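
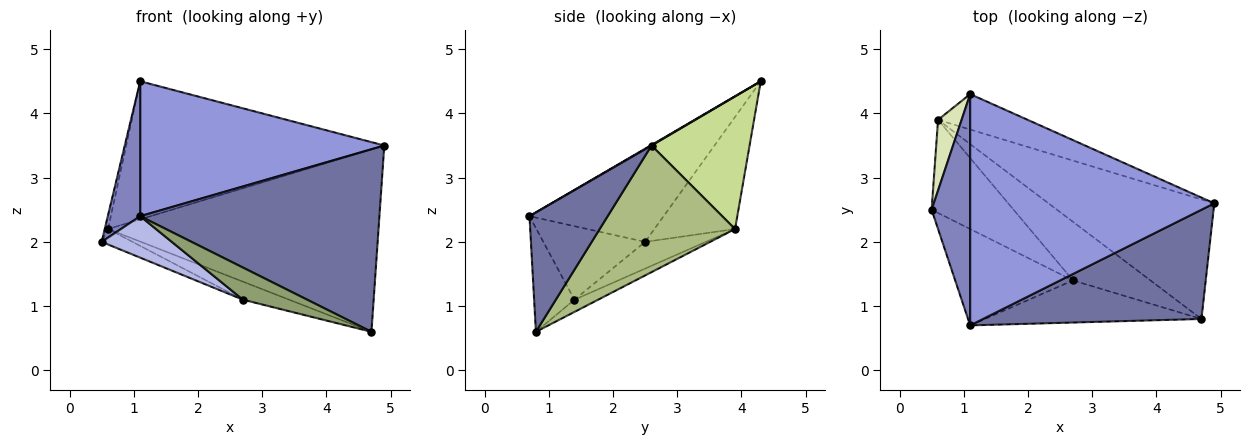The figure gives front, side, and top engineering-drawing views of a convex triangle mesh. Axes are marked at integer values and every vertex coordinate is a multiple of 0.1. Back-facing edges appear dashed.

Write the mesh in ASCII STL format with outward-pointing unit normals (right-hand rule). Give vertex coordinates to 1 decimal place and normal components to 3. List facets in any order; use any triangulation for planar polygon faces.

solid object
 facet normal 0.270 -0.826 0.494
  outer loop
   vertex 4.7 0.8 0.6
   vertex 4.9 2.6 3.5
   vertex 1.1 0.7 2.4
  endloop
 endfacet
 facet normal -0.902 -0.218 0.373
  outer loop
   vertex 1.1 4.3 4.5
   vertex 0.5 2.5 2.0
   vertex 1.1 0.7 2.4
  endloop
 endfacet
 facet normal 0.002 -0.504 0.864
  outer loop
   vertex 1.1 4.3 4.5
   vertex 1.1 0.7 2.4
   vertex 4.9 2.6 3.5
  endloop
 endfacet
 facet normal -0.497 -0.343 -0.797
  outer loop
   vertex 2.7 1.4 1.1
   vertex 1.1 0.7 2.4
   vertex 0.5 2.5 2.0
  endloop
 endfacet
 facet normal -0.356 -0.567 -0.743
  outer loop
   vertex 2.7 1.4 1.1
   vertex 4.7 0.8 0.6
   vertex 1.1 0.7 2.4
  endloop
 endfacet
 facet normal 0.386 0.772 -0.506
  outer loop
   vertex 0.6 3.9 2.2
   vertex 4.9 2.6 3.5
   vertex 4.7 0.8 0.6
  endloop
 endfacet
 facet normal 0.345 0.909 -0.233
  outer loop
   vertex 0.6 3.9 2.2
   vertex 1.1 4.3 4.5
   vertex 4.9 2.6 3.5
  endloop
 endfacet
 facet normal -0.978 0.040 0.206
  outer loop
   vertex 0.6 3.9 2.2
   vertex 0.5 2.5 2.0
   vertex 1.1 4.3 4.5
  endloop
 endfacet
 facet normal -0.306 0.156 -0.939
  outer loop
   vertex 0.6 3.9 2.2
   vertex 2.7 1.4 1.1
   vertex 0.5 2.5 2.0
  endloop
 endfacet
 facet normal -0.149 0.291 -0.945
  outer loop
   vertex 0.6 3.9 2.2
   vertex 4.7 0.8 0.6
   vertex 2.7 1.4 1.1
  endloop
 endfacet
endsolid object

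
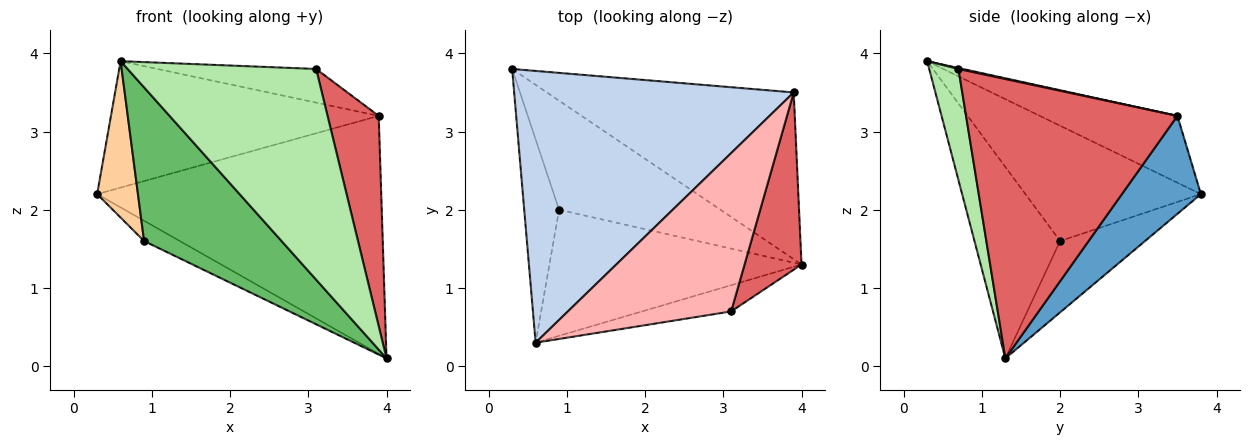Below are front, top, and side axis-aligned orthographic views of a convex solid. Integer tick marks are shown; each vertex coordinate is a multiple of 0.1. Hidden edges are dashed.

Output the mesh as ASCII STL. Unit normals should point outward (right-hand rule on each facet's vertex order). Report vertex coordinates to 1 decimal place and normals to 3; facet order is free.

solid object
 facet normal 0.222 0.799 -0.560
  outer loop
   vertex 3.9 3.5 3.2
   vertex 4.0 1.3 0.1
   vertex 0.3 3.8 2.2
  endloop
 endfacet
 facet normal -0.212 0.412 0.886
  outer loop
   vertex 3.9 3.5 3.2
   vertex 0.3 3.8 2.2
   vertex 0.6 0.3 3.9
  endloop
 endfacet
 facet normal -0.398 0.168 -0.902
  outer loop
   vertex 0.9 2.0 1.6
   vertex 0.3 3.8 2.2
   vertex 4.0 1.3 0.1
  endloop
 endfacet
 facet normal -0.934 -0.217 -0.282
  outer loop
   vertex 0.9 2.0 1.6
   vertex 0.6 0.3 3.9
   vertex 0.3 3.8 2.2
  endloop
 endfacet
 facet normal -0.434 -0.697 -0.571
  outer loop
   vertex 0.9 2.0 1.6
   vertex 4.0 1.3 0.1
   vertex 0.6 0.3 3.9
  endloop
 endfacet
 facet normal 0.152 -0.981 -0.122
  outer loop
   vertex 3.1 0.7 3.8
   vertex 0.6 0.3 3.9
   vertex 4.0 1.3 0.1
  endloop
 endfacet
 facet normal 0.953 -0.231 0.194
  outer loop
   vertex 3.1 0.7 3.8
   vertex 4.0 1.3 0.1
   vertex 3.9 3.5 3.2
  endloop
 endfacet
 facet normal 0.006 0.208 0.978
  outer loop
   vertex 3.1 0.7 3.8
   vertex 3.9 3.5 3.2
   vertex 0.6 0.3 3.9
  endloop
 endfacet
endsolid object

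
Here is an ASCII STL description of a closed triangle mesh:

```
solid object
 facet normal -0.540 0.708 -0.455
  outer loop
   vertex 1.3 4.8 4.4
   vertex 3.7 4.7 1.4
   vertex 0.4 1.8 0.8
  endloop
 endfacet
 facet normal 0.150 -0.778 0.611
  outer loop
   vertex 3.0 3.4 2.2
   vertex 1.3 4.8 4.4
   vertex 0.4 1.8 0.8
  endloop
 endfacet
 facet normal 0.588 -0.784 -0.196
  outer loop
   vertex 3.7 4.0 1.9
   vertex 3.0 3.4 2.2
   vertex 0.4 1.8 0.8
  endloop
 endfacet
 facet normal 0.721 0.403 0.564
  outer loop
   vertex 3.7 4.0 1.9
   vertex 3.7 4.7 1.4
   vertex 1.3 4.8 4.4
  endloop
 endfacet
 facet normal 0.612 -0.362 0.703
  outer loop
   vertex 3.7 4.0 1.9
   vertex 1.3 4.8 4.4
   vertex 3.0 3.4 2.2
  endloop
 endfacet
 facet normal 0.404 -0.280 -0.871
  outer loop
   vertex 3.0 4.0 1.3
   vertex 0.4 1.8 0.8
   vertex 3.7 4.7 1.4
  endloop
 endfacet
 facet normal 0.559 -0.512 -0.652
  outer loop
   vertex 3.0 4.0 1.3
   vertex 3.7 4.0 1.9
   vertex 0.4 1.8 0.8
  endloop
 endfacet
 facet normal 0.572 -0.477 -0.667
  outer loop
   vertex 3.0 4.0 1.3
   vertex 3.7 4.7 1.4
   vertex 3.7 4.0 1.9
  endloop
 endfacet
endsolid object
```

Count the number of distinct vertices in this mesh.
6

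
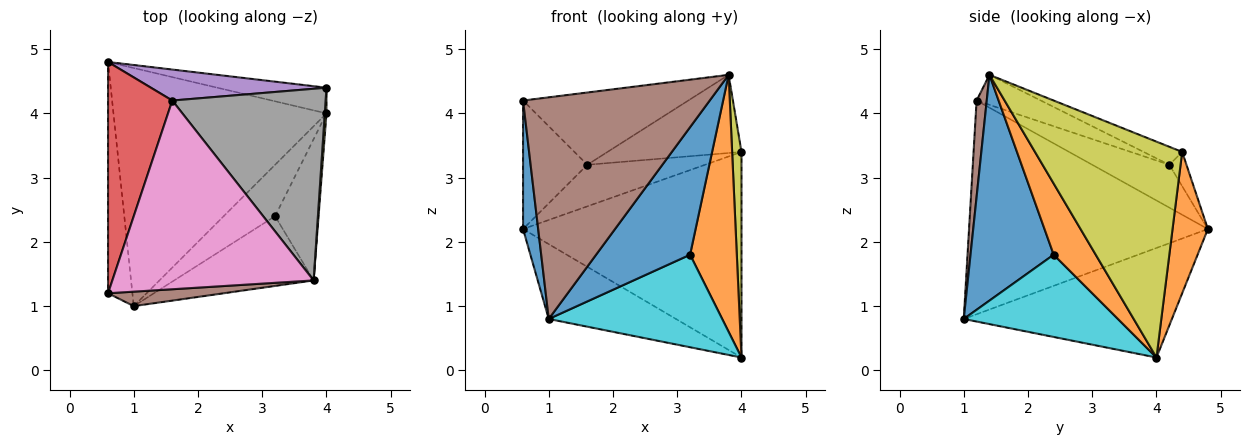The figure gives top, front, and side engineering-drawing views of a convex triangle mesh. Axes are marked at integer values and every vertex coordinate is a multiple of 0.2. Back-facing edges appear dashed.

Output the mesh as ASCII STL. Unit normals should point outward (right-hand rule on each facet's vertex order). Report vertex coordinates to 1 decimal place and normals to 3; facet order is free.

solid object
 facet normal -0.992 -0.063 -0.113
  outer loop
   vertex 1.0 1.0 0.8
   vertex 0.6 1.2 4.2
   vertex 0.6 4.8 2.2
  endloop
 endfacet
 facet normal 0.158 0.980 -0.122
  outer loop
   vertex 4.0 4.0 0.2
   vertex 0.6 4.8 2.2
   vertex 4.0 4.4 3.4
  endloop
 endfacet
 facet normal -0.440 0.269 -0.856
  outer loop
   vertex 4.0 4.0 0.2
   vertex 1.0 1.0 0.8
   vertex 0.6 4.8 2.2
  endloop
 endfacet
 facet normal -0.504 0.420 0.755
  outer loop
   vertex 1.6 4.2 3.2
   vertex 0.6 4.8 2.2
   vertex 0.6 1.2 4.2
  endloop
 endfacet
 facet normal -0.116 0.796 0.594
  outer loop
   vertex 1.6 4.2 3.2
   vertex 4.0 4.4 3.4
   vertex 0.6 4.8 2.2
  endloop
 endfacet
 facet normal 0.054 -0.996 0.065
  outer loop
   vertex 3.8 1.4 4.6
   vertex 0.6 1.2 4.2
   vertex 1.0 1.0 0.8
  endloop
 endfacet
 facet normal -0.138 0.354 0.925
  outer loop
   vertex 3.8 1.4 4.6
   vertex 1.6 4.2 3.2
   vertex 0.6 1.2 4.2
  endloop
 endfacet
 facet normal -0.108 0.375 0.921
  outer loop
   vertex 3.8 1.4 4.6
   vertex 4.0 4.4 3.4
   vertex 1.6 4.2 3.2
  endloop
 endfacet
 facet normal 0.998 -0.063 0.008
  outer loop
   vertex 3.8 1.4 4.6
   vertex 4.0 4.0 0.2
   vertex 4.0 4.4 3.4
  endloop
 endfacet
 facet normal 0.614 -0.690 -0.383
  outer loop
   vertex 3.2 2.4 1.8
   vertex 1.0 1.0 0.8
   vertex 4.0 4.0 0.2
  endloop
 endfacet
 facet normal 0.613 -0.693 -0.379
  outer loop
   vertex 3.2 2.4 1.8
   vertex 3.8 1.4 4.6
   vertex 1.0 1.0 0.8
  endloop
 endfacet
 facet normal 0.619 -0.688 -0.378
  outer loop
   vertex 3.2 2.4 1.8
   vertex 4.0 4.0 0.2
   vertex 3.8 1.4 4.6
  endloop
 endfacet
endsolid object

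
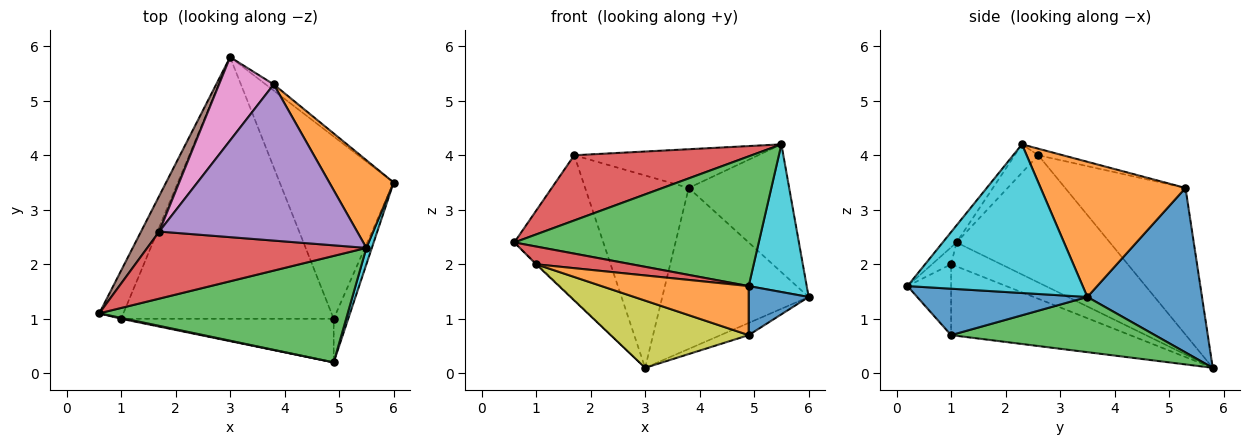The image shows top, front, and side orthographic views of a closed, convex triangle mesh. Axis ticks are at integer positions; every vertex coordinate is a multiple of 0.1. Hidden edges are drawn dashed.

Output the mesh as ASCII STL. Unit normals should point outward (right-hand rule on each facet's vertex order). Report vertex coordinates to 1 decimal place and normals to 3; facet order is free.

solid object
 facet normal 0.616 0.787 -0.030
  outer loop
   vertex 3.8 5.3 3.4
   vertex 6.0 3.5 1.4
   vertex 3.0 5.8 0.1
  endloop
 endfacet
 facet normal 0.765 0.531 0.364
  outer loop
   vertex 3.8 5.3 3.4
   vertex 5.5 2.3 4.2
   vertex 6.0 3.5 1.4
  endloop
 endfacet
 facet normal 0.435 0.060 -0.898
  outer loop
   vertex 4.9 1.0 0.7
   vertex 3.0 5.8 0.1
   vertex 6.0 3.5 1.4
  endloop
 endfacet
 facet normal -0.092 -0.694 0.714
  outer loop
   vertex 1.7 2.6 4.0
   vertex 0.6 1.1 2.4
   vertex 5.5 2.3 4.2
  endloop
 endfacet
 facet normal -0.032 0.241 0.970
  outer loop
   vertex 1.7 2.6 4.0
   vertex 5.5 2.3 4.2
   vertex 3.8 5.3 3.4
  endloop
 endfacet
 facet normal -0.858 0.498 0.123
  outer loop
   vertex 1.7 2.6 4.0
   vertex 3.0 5.8 0.1
   vertex 0.6 1.1 2.4
  endloop
 endfacet
 facet normal -0.729 0.628 0.272
  outer loop
   vertex 1.7 2.6 4.0
   vertex 3.8 5.3 3.4
   vertex 3.0 5.8 0.1
  endloop
 endfacet
 facet normal -0.705 0.013 -0.709
  outer loop
   vertex 1.0 1.0 2.0
   vertex 0.6 1.1 2.4
   vertex 3.0 5.8 0.1
  endloop
 endfacet
 facet normal -0.307 -0.237 -0.922
  outer loop
   vertex 1.0 1.0 2.0
   vertex 3.0 5.8 0.1
   vertex 4.9 1.0 0.7
  endloop
 endfacet
 facet normal 0.949 -0.314 0.035
  outer loop
   vertex 4.9 0.2 1.6
   vertex 6.0 3.5 1.4
   vertex 5.5 2.3 4.2
  endloop
 endfacet
 facet normal 0.905 -0.319 -0.283
  outer loop
   vertex 4.9 0.2 1.6
   vertex 4.9 1.0 0.7
   vertex 6.0 3.5 1.4
  endloop
 endfacet
 facet normal -0.216 -0.730 -0.649
  outer loop
   vertex 4.9 0.2 1.6
   vertex 1.0 1.0 2.0
   vertex 4.9 1.0 0.7
  endloop
 endfacet
 facet normal -0.044 -0.772 0.634
  outer loop
   vertex 4.9 0.2 1.6
   vertex 5.5 2.3 4.2
   vertex 0.6 1.1 2.4
  endloop
 endfacet
 facet normal -0.196 -0.979 0.049
  outer loop
   vertex 4.9 0.2 1.6
   vertex 0.6 1.1 2.4
   vertex 1.0 1.0 2.0
  endloop
 endfacet
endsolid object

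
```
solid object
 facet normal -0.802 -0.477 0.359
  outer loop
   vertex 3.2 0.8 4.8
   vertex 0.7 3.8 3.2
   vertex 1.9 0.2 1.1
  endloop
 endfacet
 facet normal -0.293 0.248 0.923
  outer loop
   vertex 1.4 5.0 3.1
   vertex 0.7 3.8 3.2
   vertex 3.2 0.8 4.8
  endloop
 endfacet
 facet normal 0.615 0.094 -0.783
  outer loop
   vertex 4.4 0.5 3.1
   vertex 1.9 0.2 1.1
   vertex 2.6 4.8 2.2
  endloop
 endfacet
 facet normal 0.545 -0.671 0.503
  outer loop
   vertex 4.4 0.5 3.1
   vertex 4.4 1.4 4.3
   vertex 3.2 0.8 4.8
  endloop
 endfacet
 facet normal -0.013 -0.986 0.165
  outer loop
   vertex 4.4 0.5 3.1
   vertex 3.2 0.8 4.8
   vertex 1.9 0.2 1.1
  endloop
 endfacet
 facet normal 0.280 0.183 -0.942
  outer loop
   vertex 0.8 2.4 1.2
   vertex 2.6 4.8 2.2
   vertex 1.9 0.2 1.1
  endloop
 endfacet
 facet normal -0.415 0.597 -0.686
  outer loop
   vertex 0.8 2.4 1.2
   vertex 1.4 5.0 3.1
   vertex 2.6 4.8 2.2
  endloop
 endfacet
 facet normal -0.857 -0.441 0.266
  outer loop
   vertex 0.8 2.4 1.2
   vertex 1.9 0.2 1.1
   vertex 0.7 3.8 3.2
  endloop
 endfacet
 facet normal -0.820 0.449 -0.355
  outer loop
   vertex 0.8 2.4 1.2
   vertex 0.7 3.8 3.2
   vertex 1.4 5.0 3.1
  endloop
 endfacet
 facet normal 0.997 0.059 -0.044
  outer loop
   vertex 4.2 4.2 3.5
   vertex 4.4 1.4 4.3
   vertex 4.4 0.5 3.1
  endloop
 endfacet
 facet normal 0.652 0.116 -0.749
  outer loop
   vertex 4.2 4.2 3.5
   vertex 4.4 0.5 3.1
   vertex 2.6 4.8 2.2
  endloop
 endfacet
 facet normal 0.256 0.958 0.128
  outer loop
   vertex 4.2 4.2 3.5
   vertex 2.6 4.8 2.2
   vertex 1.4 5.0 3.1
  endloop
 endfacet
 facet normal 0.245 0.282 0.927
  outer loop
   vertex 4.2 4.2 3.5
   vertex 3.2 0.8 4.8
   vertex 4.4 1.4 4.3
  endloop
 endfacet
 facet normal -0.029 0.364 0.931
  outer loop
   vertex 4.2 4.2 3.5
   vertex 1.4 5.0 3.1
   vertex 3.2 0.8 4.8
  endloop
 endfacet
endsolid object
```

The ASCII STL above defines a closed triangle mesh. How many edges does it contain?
21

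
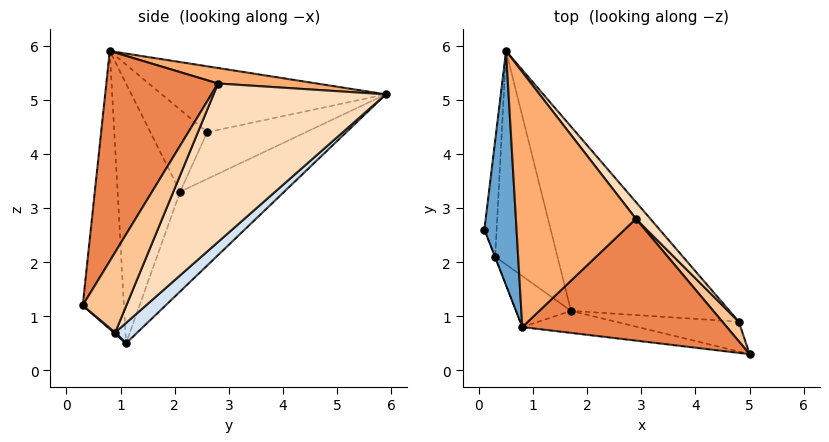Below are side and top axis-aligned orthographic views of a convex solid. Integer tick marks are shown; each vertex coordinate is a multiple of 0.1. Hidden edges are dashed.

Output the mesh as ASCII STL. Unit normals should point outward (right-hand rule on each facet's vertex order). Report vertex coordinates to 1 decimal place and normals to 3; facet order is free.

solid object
 facet normal -0.899 0.016 0.438
  outer loop
   vertex 0.8 0.8 5.9
   vertex 0.5 5.9 5.1
   vertex 0.1 2.6 4.4
  endloop
 endfacet
 facet normal -0.217 -0.972 -0.090
  outer loop
   vertex 0.8 0.8 5.9
   vertex 1.7 1.1 0.5
   vertex 5.0 0.3 1.2
  endloop
 endfacet
 facet normal 0.008 -0.638 -0.770
  outer loop
   vertex 4.8 0.9 0.7
   vertex 5.0 0.3 1.2
   vertex 1.7 1.1 0.5
  endloop
 endfacet
 facet normal 0.091 0.701 -0.708
  outer loop
   vertex 4.8 0.9 0.7
   vertex 1.7 1.1 0.5
   vertex 0.5 5.9 5.1
  endloop
 endfacet
 facet normal 0.630 -0.477 0.613
  outer loop
   vertex 2.9 2.8 5.3
   vertex 0.8 0.8 5.9
   vertex 5.0 0.3 1.2
  endloop
 endfacet
 facet normal 0.126 0.161 0.979
  outer loop
   vertex 2.9 2.8 5.3
   vertex 0.5 5.9 5.1
   vertex 0.8 0.8 5.9
  endloop
 endfacet
 facet normal 0.878 0.443 0.180
  outer loop
   vertex 2.9 2.8 5.3
   vertex 5.0 0.3 1.2
   vertex 4.8 0.9 0.7
  endloop
 endfacet
 facet normal 0.786 0.613 0.071
  outer loop
   vertex 2.9 2.8 5.3
   vertex 4.8 0.9 0.7
   vertex 0.5 5.9 5.1
  endloop
 endfacet
 facet normal -0.931 -0.365 -0.003
  outer loop
   vertex 0.3 2.1 3.3
   vertex 0.8 0.8 5.9
   vertex 0.1 2.6 4.4
  endloop
 endfacet
 facet normal -0.768 -0.620 -0.162
  outer loop
   vertex 0.3 2.1 3.3
   vertex 1.7 1.1 0.5
   vertex 0.8 0.8 5.9
  endloop
 endfacet
 facet normal -0.953 0.169 -0.250
  outer loop
   vertex 0.3 2.1 3.3
   vertex 0.1 2.6 4.4
   vertex 0.5 5.9 5.1
  endloop
 endfacet
 facet normal -0.813 0.283 -0.508
  outer loop
   vertex 0.3 2.1 3.3
   vertex 0.5 5.9 5.1
   vertex 1.7 1.1 0.5
  endloop
 endfacet
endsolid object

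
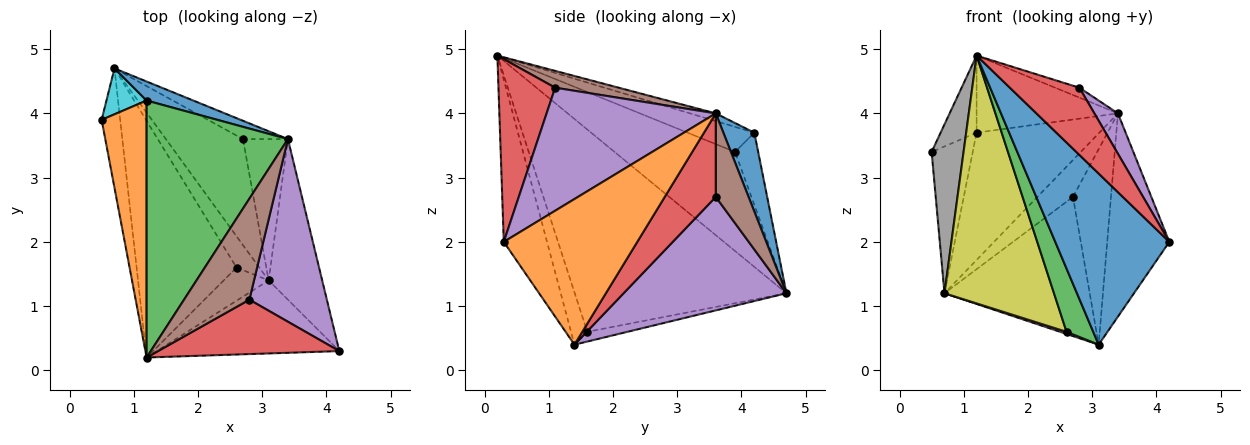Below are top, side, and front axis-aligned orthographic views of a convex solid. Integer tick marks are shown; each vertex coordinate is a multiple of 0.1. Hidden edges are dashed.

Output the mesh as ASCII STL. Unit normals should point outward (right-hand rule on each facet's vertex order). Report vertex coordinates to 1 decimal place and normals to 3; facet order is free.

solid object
 facet normal -0.329 -0.868 -0.371
  outer loop
   vertex 3.1 1.4 0.4
   vertex 4.2 0.3 2.0
   vertex 1.2 0.2 4.9
  endloop
 endfacet
 facet normal 0.860 0.400 -0.316
  outer loop
   vertex 3.4 3.6 4.0
   vertex 4.2 0.3 2.0
   vertex 3.1 1.4 0.4
  endloop
 endfacet
 facet normal -0.475 -0.779 -0.408
  outer loop
   vertex 2.6 1.6 0.6
   vertex 3.1 1.4 0.4
   vertex 1.2 0.2 4.9
  endloop
 endfacet
 facet normal 0.535 -0.657 0.531
  outer loop
   vertex 2.8 1.1 4.4
   vertex 1.2 0.2 4.9
   vertex 4.2 0.3 2.0
  endloop
 endfacet
 facet normal 0.840 -0.117 0.529
  outer loop
   vertex 2.8 1.1 4.4
   vertex 4.2 0.3 2.0
   vertex 3.4 3.6 4.0
  endloop
 endfacet
 facet normal 0.248 0.095 0.964
  outer loop
   vertex 2.8 1.1 4.4
   vertex 3.4 3.6 4.0
   vertex 1.2 0.2 4.9
  endloop
 endfacet
 facet normal -0.392 -0.063 -0.918
  outer loop
   vertex 0.7 4.7 1.2
   vertex 3.1 1.4 0.4
   vertex 2.6 1.6 0.6
  endloop
 endfacet
 facet normal -0.951 -0.252 -0.178
  outer loop
   vertex 0.7 4.7 1.2
   vertex 1.2 0.2 4.9
   vertex 0.5 3.9 3.4
  endloop
 endfacet
 facet normal -0.813 -0.421 -0.402
  outer loop
   vertex 0.7 4.7 1.2
   vertex 2.6 1.6 0.6
   vertex 1.2 0.2 4.9
  endloop
 endfacet
 facet normal -0.473 0.841 0.263
  outer loop
   vertex 1.2 4.2 3.7
   vertex 0.7 4.7 1.2
   vertex 0.5 3.9 3.4
  endloop
 endfacet
 facet normal 0.242 0.960 0.143
  outer loop
   vertex 1.2 4.2 3.7
   vertex 3.4 3.6 4.0
   vertex 0.7 4.7 1.2
  endloop
 endfacet
 facet normal -0.471 0.254 0.845
  outer loop
   vertex 1.2 4.2 3.7
   vertex 0.5 3.9 3.4
   vertex 1.2 0.2 4.9
  endloop
 endfacet
 facet normal -0.052 0.287 0.957
  outer loop
   vertex 1.2 4.2 3.7
   vertex 1.2 0.2 4.9
   vertex 3.4 3.6 4.0
  endloop
 endfacet
 facet normal 0.736 0.548 -0.396
  outer loop
   vertex 2.7 3.6 2.7
   vertex 3.4 3.6 4.0
   vertex 3.1 1.4 0.4
  endloop
 endfacet
 facet normal 0.666 0.594 -0.452
  outer loop
   vertex 2.7 3.6 2.7
   vertex 3.1 1.4 0.4
   vertex 0.7 4.7 1.2
  endloop
 endfacet
 facet normal 0.637 0.690 -0.343
  outer loop
   vertex 2.7 3.6 2.7
   vertex 0.7 4.7 1.2
   vertex 3.4 3.6 4.0
  endloop
 endfacet
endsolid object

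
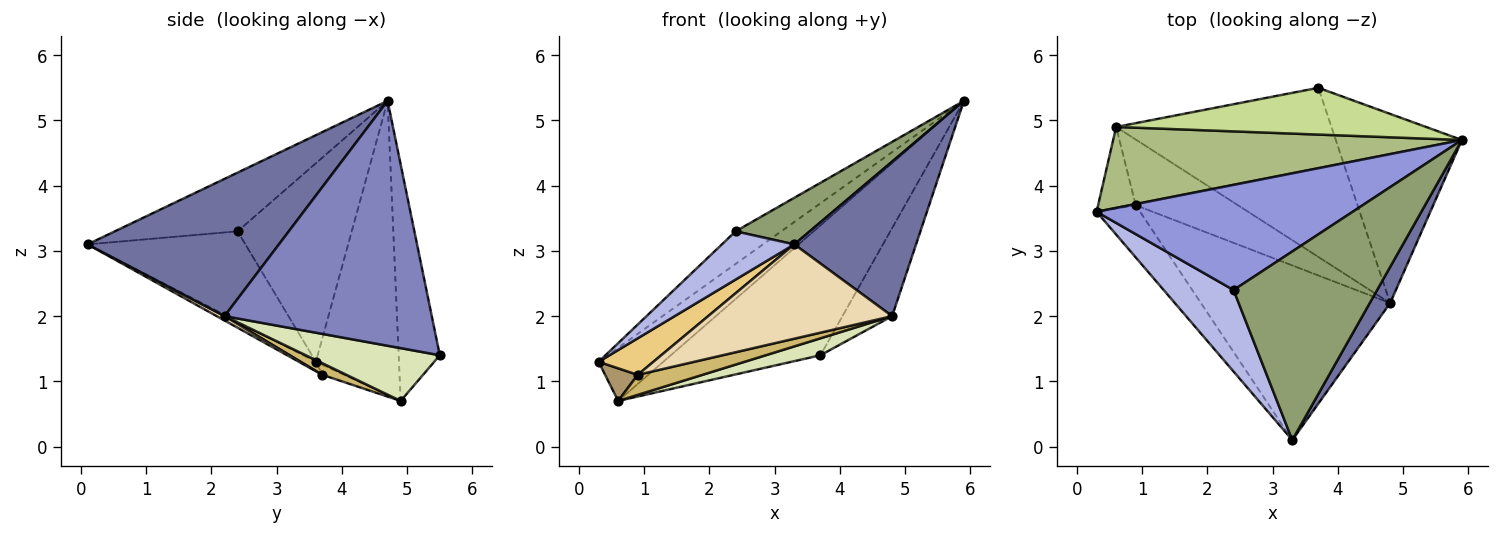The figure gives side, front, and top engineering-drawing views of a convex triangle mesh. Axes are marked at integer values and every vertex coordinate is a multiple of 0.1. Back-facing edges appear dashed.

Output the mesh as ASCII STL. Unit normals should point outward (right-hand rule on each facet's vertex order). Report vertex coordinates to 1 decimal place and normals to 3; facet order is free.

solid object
 facet normal 0.837 -0.533 0.125
  outer loop
   vertex 4.8 2.2 2.0
   vertex 5.9 4.7 5.3
   vertex 3.3 0.1 3.1
  endloop
 endfacet
 facet normal 0.870 0.208 -0.448
  outer loop
   vertex 4.8 2.2 2.0
   vertex 3.7 5.5 1.4
   vertex 5.9 4.7 5.3
  endloop
 endfacet
 facet normal -0.595 0.238 0.768
  outer loop
   vertex 2.4 2.4 3.3
   vertex 5.9 4.7 5.3
   vertex 0.3 3.6 1.3
  endloop
 endfacet
 facet normal -0.743 -0.341 0.576
  outer loop
   vertex 2.4 2.4 3.3
   vertex 0.3 3.6 1.3
   vertex 3.3 0.1 3.1
  endloop
 endfacet
 facet normal -0.369 -0.223 0.902
  outer loop
   vertex 2.4 2.4 3.3
   vertex 3.3 0.1 3.1
   vertex 5.9 4.7 5.3
  endloop
 endfacet
 facet normal -0.576 0.448 0.683
  outer loop
   vertex 0.6 4.9 0.7
   vertex 0.3 3.6 1.3
   vertex 5.9 4.7 5.3
  endloop
 endfacet
 facet normal -0.250 0.911 0.328
  outer loop
   vertex 0.6 4.9 0.7
   vertex 5.9 4.7 5.3
   vertex 3.7 5.5 1.4
  endloop
 endfacet
 facet normal 0.237 -0.097 -0.967
  outer loop
   vertex 0.6 4.9 0.7
   vertex 3.7 5.5 1.4
   vertex 4.8 2.2 2.0
  endloop
 endfacet
 facet normal -0.240 -0.361 -0.901
  outer loop
   vertex 0.9 3.7 1.1
   vertex 0.3 3.6 1.3
   vertex 0.6 4.9 0.7
  endloop
 endfacet
 facet normal 0.108 -0.290 -0.951
  outer loop
   vertex 0.9 3.7 1.1
   vertex 0.6 4.9 0.7
   vertex 4.8 2.2 2.0
  endloop
 endfacet
 facet normal -0.175 -0.565 -0.807
  outer loop
   vertex 0.9 3.7 1.1
   vertex 3.3 0.1 3.1
   vertex 0.3 3.6 1.3
  endloop
 endfacet
 facet normal 0.020 -0.475 -0.880
  outer loop
   vertex 0.9 3.7 1.1
   vertex 4.8 2.2 2.0
   vertex 3.3 0.1 3.1
  endloop
 endfacet
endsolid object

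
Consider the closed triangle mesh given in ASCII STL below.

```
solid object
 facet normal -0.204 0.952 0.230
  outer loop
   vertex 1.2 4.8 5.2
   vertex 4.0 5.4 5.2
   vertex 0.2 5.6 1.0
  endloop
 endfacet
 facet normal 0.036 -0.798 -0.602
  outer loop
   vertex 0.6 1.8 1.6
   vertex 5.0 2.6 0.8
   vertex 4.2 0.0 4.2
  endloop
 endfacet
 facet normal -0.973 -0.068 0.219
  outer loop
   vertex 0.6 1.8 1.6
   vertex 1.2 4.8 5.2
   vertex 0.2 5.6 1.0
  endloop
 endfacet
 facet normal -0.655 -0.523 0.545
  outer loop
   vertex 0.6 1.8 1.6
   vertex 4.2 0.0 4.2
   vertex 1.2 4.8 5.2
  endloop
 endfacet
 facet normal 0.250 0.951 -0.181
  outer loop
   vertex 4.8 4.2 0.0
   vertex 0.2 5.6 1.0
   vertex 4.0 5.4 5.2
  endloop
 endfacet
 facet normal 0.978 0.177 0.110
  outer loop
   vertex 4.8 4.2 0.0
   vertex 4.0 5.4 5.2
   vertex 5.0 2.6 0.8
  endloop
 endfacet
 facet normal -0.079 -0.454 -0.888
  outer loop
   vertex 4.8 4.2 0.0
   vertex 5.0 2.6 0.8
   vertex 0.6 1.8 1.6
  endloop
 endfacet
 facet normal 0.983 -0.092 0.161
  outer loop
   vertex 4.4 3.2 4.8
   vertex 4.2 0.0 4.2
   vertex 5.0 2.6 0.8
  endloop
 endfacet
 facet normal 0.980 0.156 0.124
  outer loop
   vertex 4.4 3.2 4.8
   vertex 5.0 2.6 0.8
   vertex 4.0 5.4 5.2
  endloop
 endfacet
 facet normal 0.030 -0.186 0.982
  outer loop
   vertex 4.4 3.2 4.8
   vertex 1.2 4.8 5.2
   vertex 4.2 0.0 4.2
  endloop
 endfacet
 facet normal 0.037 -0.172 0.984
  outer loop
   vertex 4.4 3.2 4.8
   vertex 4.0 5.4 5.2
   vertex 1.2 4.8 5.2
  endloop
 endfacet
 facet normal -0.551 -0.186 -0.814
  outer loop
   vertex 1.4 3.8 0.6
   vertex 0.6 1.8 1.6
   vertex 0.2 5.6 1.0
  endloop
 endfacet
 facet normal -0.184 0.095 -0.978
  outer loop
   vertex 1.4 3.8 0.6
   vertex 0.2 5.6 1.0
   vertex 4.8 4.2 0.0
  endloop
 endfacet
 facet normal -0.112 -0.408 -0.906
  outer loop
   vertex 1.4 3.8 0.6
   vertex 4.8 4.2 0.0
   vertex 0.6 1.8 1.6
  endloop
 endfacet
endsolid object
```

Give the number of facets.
14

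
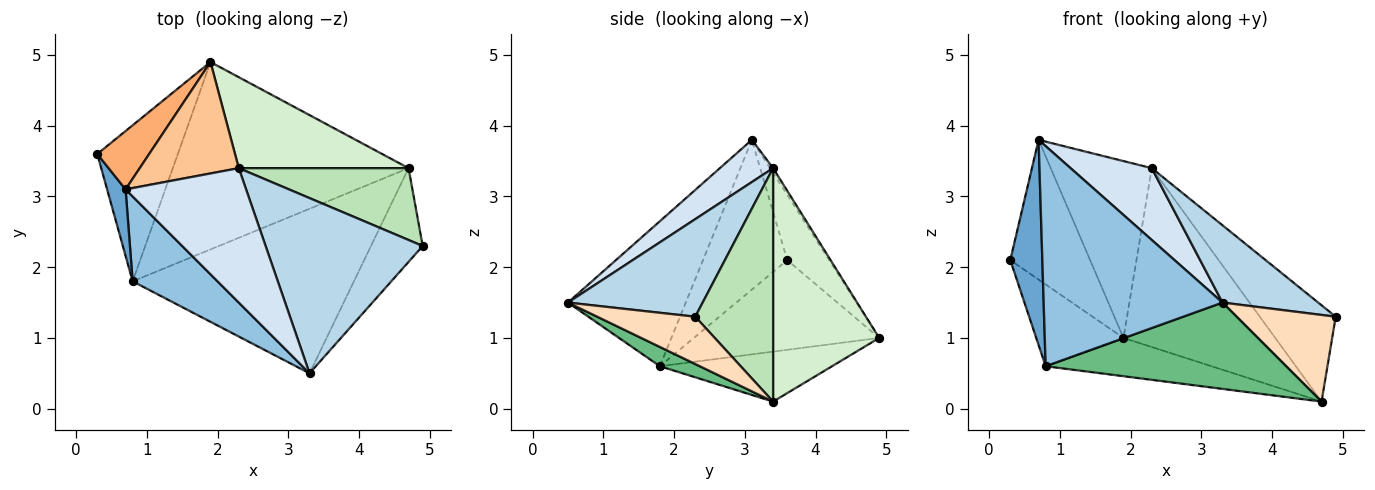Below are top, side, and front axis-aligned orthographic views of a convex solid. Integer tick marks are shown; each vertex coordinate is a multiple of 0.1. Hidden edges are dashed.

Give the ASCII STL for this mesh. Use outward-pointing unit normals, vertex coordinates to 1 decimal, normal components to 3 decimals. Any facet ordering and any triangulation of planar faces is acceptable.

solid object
 facet normal -0.928 -0.353 0.115
  outer loop
   vertex 0.8 1.8 0.6
   vertex 0.7 3.1 3.8
   vertex 0.3 3.6 2.1
  endloop
 endfacet
 facet normal -0.524 -0.795 0.307
  outer loop
   vertex 0.8 1.8 0.6
   vertex 3.3 0.5 1.5
   vertex 0.7 3.1 3.8
  endloop
 endfacet
 facet normal 0.494 -0.351 0.795
  outer loop
   vertex 2.3 3.4 3.4
   vertex 3.3 0.5 1.5
   vertex 4.9 2.3 1.3
  endloop
 endfacet
 facet normal 0.295 -0.450 0.843
  outer loop
   vertex 2.3 3.4 3.4
   vertex 0.7 3.1 3.8
   vertex 3.3 0.5 1.5
  endloop
 endfacet
 facet normal -0.702 0.331 -0.631
  outer loop
   vertex 1.9 4.9 1.0
   vertex 0.8 1.8 0.6
   vertex 0.3 3.6 2.1
  endloop
 endfacet
 facet normal -0.436 0.830 0.347
  outer loop
   vertex 1.9 4.9 1.0
   vertex 0.3 3.6 2.1
   vertex 0.7 3.1 3.8
  endloop
 endfacet
 facet normal -0.025 0.846 0.533
  outer loop
   vertex 1.9 4.9 1.0
   vertex 0.7 3.1 3.8
   vertex 2.3 3.4 3.4
  endloop
 endfacet
 facet normal 0.558 -0.563 -0.609
  outer loop
   vertex 4.7 3.4 0.1
   vertex 4.9 2.3 1.3
   vertex 3.3 0.5 1.5
  endloop
 endfacet
 facet normal 0.077 -0.463 -0.883
  outer loop
   vertex 4.7 3.4 0.1
   vertex 3.3 0.5 1.5
   vertex 0.8 1.8 0.6
  endloop
 endfacet
 facet normal -0.203 0.196 -0.959
  outer loop
   vertex 4.7 3.4 0.1
   vertex 0.8 1.8 0.6
   vertex 1.9 4.9 1.0
  endloop
 endfacet
 facet normal 0.635 0.619 0.462
  outer loop
   vertex 4.7 3.4 0.1
   vertex 2.3 3.4 3.4
   vertex 4.9 2.3 1.3
  endloop
 endfacet
 facet normal 0.529 0.756 0.385
  outer loop
   vertex 4.7 3.4 0.1
   vertex 1.9 4.9 1.0
   vertex 2.3 3.4 3.4
  endloop
 endfacet
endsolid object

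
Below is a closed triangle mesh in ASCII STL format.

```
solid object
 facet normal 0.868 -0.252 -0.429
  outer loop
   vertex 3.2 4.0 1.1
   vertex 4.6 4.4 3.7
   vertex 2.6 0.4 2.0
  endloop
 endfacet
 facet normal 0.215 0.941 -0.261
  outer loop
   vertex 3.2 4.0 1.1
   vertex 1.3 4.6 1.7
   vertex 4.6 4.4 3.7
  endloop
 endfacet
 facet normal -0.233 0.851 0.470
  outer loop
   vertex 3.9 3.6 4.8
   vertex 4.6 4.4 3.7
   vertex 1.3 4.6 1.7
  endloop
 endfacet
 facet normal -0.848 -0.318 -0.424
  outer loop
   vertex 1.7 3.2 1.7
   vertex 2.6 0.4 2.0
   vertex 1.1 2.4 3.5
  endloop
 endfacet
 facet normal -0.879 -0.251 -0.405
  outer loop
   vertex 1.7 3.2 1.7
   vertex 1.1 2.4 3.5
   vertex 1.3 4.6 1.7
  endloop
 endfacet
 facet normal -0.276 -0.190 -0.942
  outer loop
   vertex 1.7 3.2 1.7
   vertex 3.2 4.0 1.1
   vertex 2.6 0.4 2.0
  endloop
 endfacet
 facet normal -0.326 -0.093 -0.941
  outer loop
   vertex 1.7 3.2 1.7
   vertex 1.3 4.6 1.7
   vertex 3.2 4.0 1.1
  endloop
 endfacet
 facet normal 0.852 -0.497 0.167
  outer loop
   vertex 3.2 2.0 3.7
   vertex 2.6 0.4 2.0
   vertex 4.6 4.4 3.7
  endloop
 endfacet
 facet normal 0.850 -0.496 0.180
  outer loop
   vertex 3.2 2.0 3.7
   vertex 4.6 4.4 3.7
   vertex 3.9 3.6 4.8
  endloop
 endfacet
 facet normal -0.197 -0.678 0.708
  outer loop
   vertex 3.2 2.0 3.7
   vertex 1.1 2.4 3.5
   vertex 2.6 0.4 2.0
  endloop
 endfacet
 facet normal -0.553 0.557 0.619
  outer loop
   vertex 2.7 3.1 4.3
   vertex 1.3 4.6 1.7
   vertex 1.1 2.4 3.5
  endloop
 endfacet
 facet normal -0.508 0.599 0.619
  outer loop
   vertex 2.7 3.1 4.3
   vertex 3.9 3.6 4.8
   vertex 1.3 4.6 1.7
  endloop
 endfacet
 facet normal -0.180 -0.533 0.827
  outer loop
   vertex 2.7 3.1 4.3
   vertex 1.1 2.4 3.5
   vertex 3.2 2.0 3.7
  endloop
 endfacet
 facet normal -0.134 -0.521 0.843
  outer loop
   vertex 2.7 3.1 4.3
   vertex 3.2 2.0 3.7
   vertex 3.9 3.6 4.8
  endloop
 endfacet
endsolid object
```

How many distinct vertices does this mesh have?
9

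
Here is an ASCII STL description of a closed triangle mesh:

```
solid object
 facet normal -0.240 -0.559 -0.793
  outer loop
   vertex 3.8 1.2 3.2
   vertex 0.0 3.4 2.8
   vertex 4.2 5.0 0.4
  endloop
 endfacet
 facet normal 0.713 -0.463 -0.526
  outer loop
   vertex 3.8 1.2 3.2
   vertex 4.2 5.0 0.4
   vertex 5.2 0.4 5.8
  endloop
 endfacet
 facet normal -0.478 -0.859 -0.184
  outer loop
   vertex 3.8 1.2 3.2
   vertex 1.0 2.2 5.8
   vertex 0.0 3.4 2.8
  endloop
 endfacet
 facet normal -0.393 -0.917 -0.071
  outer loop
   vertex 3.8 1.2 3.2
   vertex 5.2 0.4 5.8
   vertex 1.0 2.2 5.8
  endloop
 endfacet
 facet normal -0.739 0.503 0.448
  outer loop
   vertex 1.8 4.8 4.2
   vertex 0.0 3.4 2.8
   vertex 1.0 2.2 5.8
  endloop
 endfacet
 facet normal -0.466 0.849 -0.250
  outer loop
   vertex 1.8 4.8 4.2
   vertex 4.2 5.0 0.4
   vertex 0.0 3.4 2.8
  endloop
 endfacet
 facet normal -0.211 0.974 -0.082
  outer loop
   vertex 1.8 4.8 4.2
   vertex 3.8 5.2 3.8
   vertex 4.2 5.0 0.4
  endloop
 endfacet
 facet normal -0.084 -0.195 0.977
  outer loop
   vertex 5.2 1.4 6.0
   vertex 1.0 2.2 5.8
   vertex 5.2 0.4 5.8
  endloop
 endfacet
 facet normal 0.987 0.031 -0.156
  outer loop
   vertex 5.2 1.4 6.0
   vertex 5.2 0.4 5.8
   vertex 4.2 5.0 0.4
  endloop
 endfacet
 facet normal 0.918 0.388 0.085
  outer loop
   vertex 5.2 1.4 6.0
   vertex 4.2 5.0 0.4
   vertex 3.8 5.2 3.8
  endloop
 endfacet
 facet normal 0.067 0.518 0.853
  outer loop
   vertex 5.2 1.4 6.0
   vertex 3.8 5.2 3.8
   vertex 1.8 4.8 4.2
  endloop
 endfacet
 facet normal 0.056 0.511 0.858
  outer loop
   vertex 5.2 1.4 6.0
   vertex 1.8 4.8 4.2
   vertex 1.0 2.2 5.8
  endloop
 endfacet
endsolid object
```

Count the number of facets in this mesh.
12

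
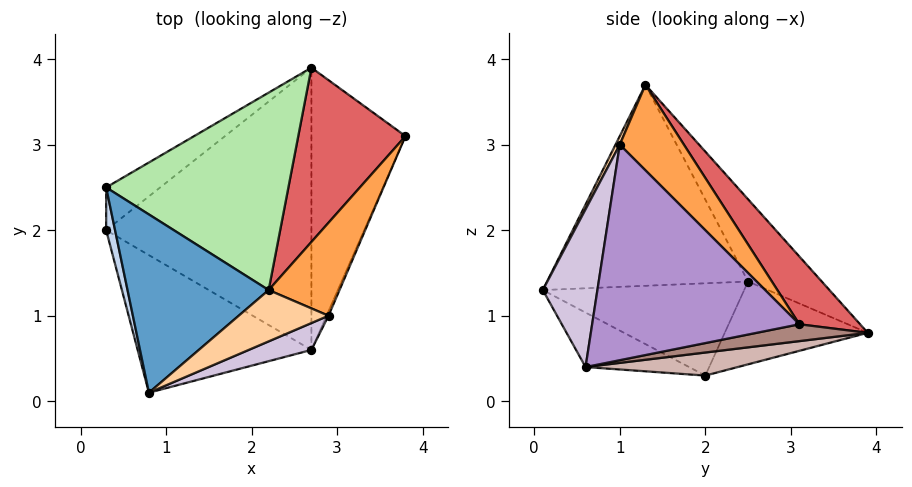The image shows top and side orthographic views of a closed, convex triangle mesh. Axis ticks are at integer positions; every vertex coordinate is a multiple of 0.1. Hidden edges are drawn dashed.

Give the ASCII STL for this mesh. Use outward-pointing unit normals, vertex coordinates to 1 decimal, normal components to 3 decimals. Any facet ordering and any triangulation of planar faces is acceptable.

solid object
 facet normal -0.803 -0.191 0.564
  outer loop
   vertex 2.2 1.3 3.7
   vertex 0.3 2.5 1.4
   vertex 0.8 0.1 1.3
  endloop
 endfacet
 facet normal -0.974 -0.207 0.094
  outer loop
   vertex 0.3 2.0 0.3
   vertex 0.8 0.1 1.3
   vertex 0.3 2.5 1.4
  endloop
 endfacet
 facet normal 0.736 0.294 0.610
  outer loop
   vertex 2.9 1.0 3.0
   vertex 3.8 3.1 0.9
   vertex 2.2 1.3 3.7
  endloop
 endfacet
 facet normal 0.041 -0.903 0.428
  outer loop
   vertex 2.9 1.0 3.0
   vertex 2.2 1.3 3.7
   vertex 0.8 0.1 1.3
  endloop
 endfacet
 facet normal -0.536 0.769 -0.349
  outer loop
   vertex 2.7 3.9 0.8
   vertex 0.3 2.0 0.3
   vertex 0.3 2.5 1.4
  endloop
 endfacet
 facet normal -0.277 0.739 0.614
  outer loop
   vertex 2.7 3.9 0.8
   vertex 0.3 2.5 1.4
   vertex 2.2 1.3 3.7
  endloop
 endfacet
 facet normal 0.409 0.643 0.647
  outer loop
   vertex 2.7 3.9 0.8
   vertex 2.2 1.3 3.7
   vertex 3.8 3.1 0.9
  endloop
 endfacet
 facet normal -0.259 -0.502 -0.825
  outer loop
   vertex 2.7 0.6 0.4
   vertex 0.8 0.1 1.3
   vertex 0.3 2.0 0.3
  endloop
 endfacet
 facet normal 0.916 -0.401 -0.009
  outer loop
   vertex 2.7 0.6 0.4
   vertex 3.8 3.1 0.9
   vertex 2.9 1.0 3.0
  endloop
 endfacet
 facet normal 0.306 -0.944 0.122
  outer loop
   vertex 2.7 0.6 0.4
   vertex 2.9 1.0 3.0
   vertex 0.8 0.1 1.3
  endloop
 endfacet
 facet normal 0.175 0.118 -0.977
  outer loop
   vertex 2.7 0.6 0.4
   vertex 2.7 3.9 0.8
   vertex 3.8 3.1 0.9
  endloop
 endfacet
 facet normal 0.111 0.120 -0.987
  outer loop
   vertex 2.7 0.6 0.4
   vertex 0.3 2.0 0.3
   vertex 2.7 3.9 0.8
  endloop
 endfacet
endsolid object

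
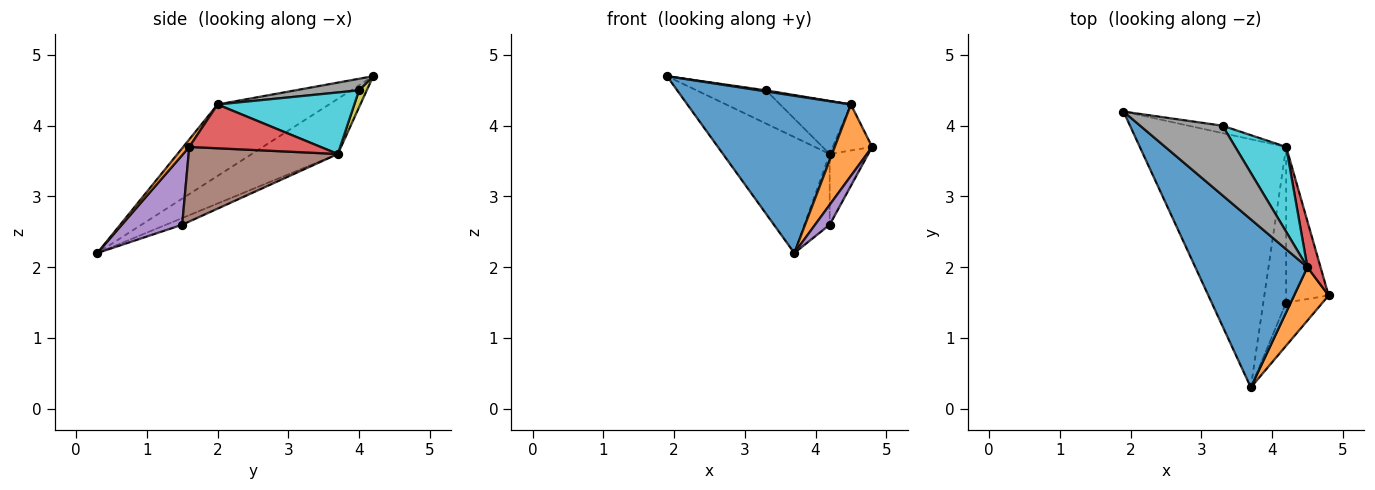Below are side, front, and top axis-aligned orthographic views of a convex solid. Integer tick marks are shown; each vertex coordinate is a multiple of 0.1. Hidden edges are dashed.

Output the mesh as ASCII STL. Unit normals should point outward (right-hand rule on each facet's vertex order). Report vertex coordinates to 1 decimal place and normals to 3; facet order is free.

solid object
 facet normal -0.422 -0.619 0.662
  outer loop
   vertex 4.5 2.0 4.3
   vertex 1.9 4.2 4.7
   vertex 3.7 0.3 2.2
  endloop
 endfacet
 facet normal 0.129 -0.794 0.594
  outer loop
   vertex 4.5 2.0 4.3
   vertex 3.7 0.3 2.2
   vertex 4.8 1.6 3.7
  endloop
 endfacet
 facet normal -0.323 0.401 -0.857
  outer loop
   vertex 4.2 3.7 3.6
   vertex 3.7 0.3 2.2
   vertex 1.9 4.2 4.7
  endloop
 endfacet
 facet normal 0.921 0.276 0.276
  outer loop
   vertex 4.2 3.7 3.6
   vertex 4.5 2.0 4.3
   vertex 4.8 1.6 3.7
  endloop
 endfacet
 facet normal 0.866 -0.210 -0.453
  outer loop
   vertex 4.2 1.5 2.6
   vertex 4.8 1.6 3.7
   vertex 3.7 0.3 2.2
  endloop
 endfacet
 facet normal 0.848 0.219 -0.482
  outer loop
   vertex 4.2 1.5 2.6
   vertex 4.2 3.7 3.6
   vertex 4.8 1.6 3.7
  endloop
 endfacet
 facet normal -0.256 0.400 -0.880
  outer loop
   vertex 4.2 1.5 2.6
   vertex 3.7 0.3 2.2
   vertex 4.2 3.7 3.6
  endloop
 endfacet
 facet normal 0.139 -0.015 0.990
  outer loop
   vertex 3.3 4.0 4.5
   vertex 1.9 4.2 4.7
   vertex 4.5 2.0 4.3
  endloop
 endfacet
 facet normal 0.108 0.970 -0.216
  outer loop
   vertex 3.3 4.0 4.5
   vertex 4.2 3.7 3.6
   vertex 1.9 4.2 4.7
  endloop
 endfacet
 facet normal 0.716 0.370 0.592
  outer loop
   vertex 3.3 4.0 4.5
   vertex 4.5 2.0 4.3
   vertex 4.2 3.7 3.6
  endloop
 endfacet
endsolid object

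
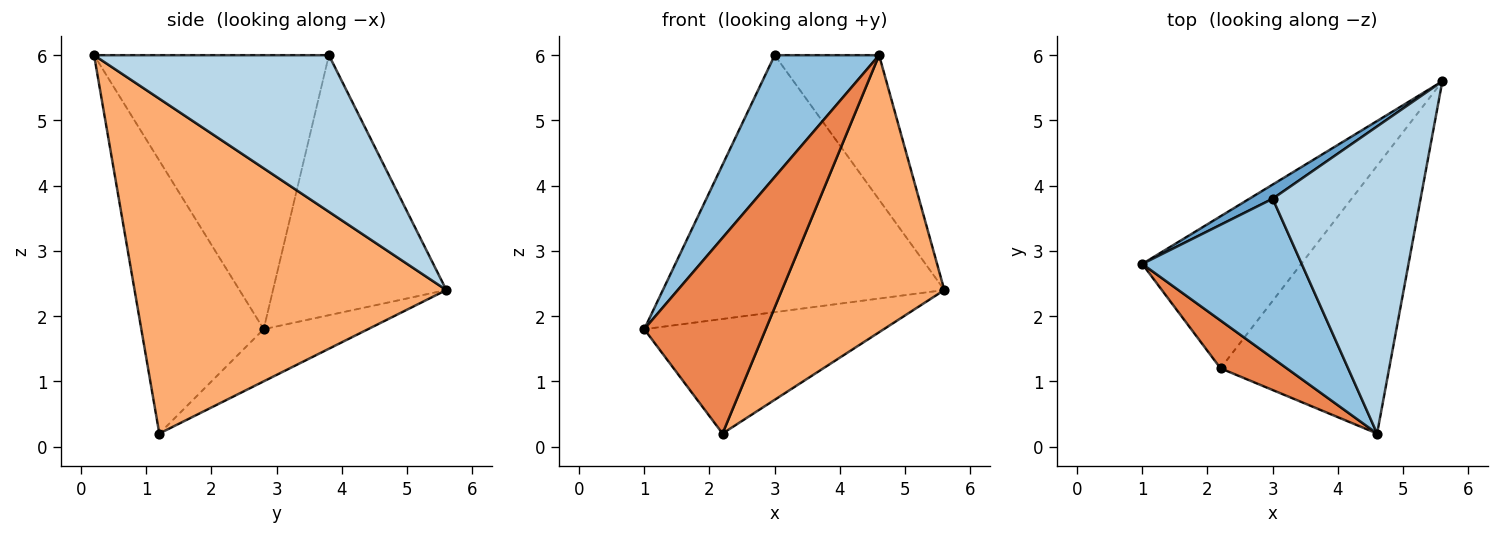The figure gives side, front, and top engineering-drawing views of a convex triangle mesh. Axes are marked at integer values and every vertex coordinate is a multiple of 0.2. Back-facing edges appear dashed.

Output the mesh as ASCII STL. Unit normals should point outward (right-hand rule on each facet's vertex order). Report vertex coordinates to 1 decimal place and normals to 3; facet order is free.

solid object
 facet normal -0.524 0.851 0.047
  outer loop
   vertex 3.0 3.8 6.0
   vertex 5.6 5.6 2.4
   vertex 1.0 2.8 1.8
  endloop
 endfacet
 facet normal -0.807 -0.359 0.470
  outer loop
   vertex 3.0 3.8 6.0
   vertex 1.0 2.8 1.8
   vertex 4.6 0.2 6.0
  endloop
 endfacet
 facet normal 0.692 0.307 0.653
  outer loop
   vertex 3.0 3.8 6.0
   vertex 4.6 0.2 6.0
   vertex 5.6 5.6 2.4
  endloop
 endfacet
 facet normal -0.254 0.582 -0.772
  outer loop
   vertex 2.2 1.2 0.2
   vertex 1.0 2.8 1.8
   vertex 5.6 5.6 2.4
  endloop
 endfacet
 facet normal -0.699 -0.694 0.170
  outer loop
   vertex 2.2 1.2 0.2
   vertex 4.6 0.2 6.0
   vertex 1.0 2.8 1.8
  endloop
 endfacet
 facet normal 0.810 -0.422 -0.408
  outer loop
   vertex 2.2 1.2 0.2
   vertex 5.6 5.6 2.4
   vertex 4.6 0.2 6.0
  endloop
 endfacet
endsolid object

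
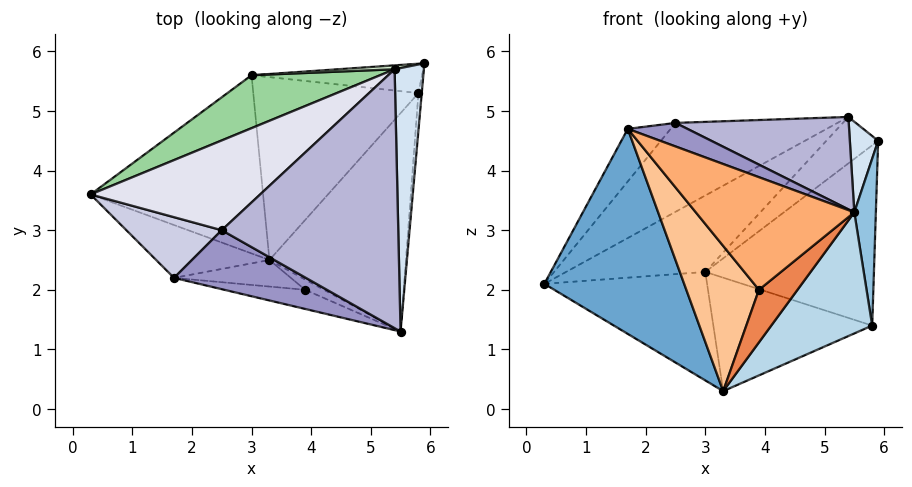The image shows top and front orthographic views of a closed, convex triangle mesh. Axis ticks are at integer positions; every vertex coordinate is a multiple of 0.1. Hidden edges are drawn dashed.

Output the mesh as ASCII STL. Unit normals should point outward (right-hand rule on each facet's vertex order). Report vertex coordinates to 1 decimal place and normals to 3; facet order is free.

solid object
 facet normal -0.451 -0.864 -0.223
  outer loop
   vertex 1.7 2.2 4.7
   vertex 0.3 3.6 2.1
   vertex 3.3 2.5 0.3
  endloop
 endfacet
 facet normal 0.996 -0.084 -0.019
  outer loop
   vertex 5.8 5.3 1.4
   vertex 5.9 5.8 4.5
   vertex 5.5 1.3 3.3
  endloop
 endfacet
 facet normal 0.680 -0.356 -0.641
  outer loop
   vertex 5.8 5.3 1.4
   vertex 5.5 1.3 3.3
   vertex 3.3 2.5 0.3
  endloop
 endfacet
 facet normal 0.635 -0.251 0.731
  outer loop
   vertex 5.4 5.7 4.9
   vertex 5.5 1.3 3.3
   vertex 5.9 5.8 4.5
  endloop
 endfacet
 facet normal -0.264 -0.947 -0.185
  outer loop
   vertex 3.9 2.0 2.0
   vertex 3.3 2.5 0.3
   vertex 5.5 1.3 3.3
  endloop
 endfacet
 facet normal -0.283 -0.946 -0.161
  outer loop
   vertex 3.9 2.0 2.0
   vertex 5.5 1.3 3.3
   vertex 1.7 2.2 4.7
  endloop
 endfacet
 facet normal -0.296 -0.940 -0.172
  outer loop
   vertex 3.9 2.0 2.0
   vertex 1.7 2.2 4.7
   vertex 3.3 2.5 0.3
  endloop
 endfacet
 facet normal -0.306 0.495 -0.813
  outer loop
   vertex 3.0 5.6 2.3
   vertex 3.3 2.5 0.3
   vertex 0.3 3.6 2.1
  endloop
 endfacet
 facet normal -0.212 0.515 -0.830
  outer loop
   vertex 3.0 5.6 2.3
   vertex 5.8 5.3 1.4
   vertex 3.3 2.5 0.3
  endloop
 endfacet
 facet normal -0.546 0.689 0.477
  outer loop
   vertex 3.0 5.6 2.3
   vertex 0.3 3.6 2.1
   vertex 5.4 5.7 4.9
  endloop
 endfacet
 facet normal 0.054 0.986 -0.161
  outer loop
   vertex 3.0 5.6 2.3
   vertex 5.9 5.8 4.5
   vertex 5.8 5.3 1.4
  endloop
 endfacet
 facet normal -0.131 0.988 0.083
  outer loop
   vertex 3.0 5.6 2.3
   vertex 5.4 5.7 4.9
   vertex 5.9 5.8 4.5
  endloop
 endfacet
 facet normal 0.247 -0.359 0.900
  outer loop
   vertex 2.5 3.0 4.8
   vertex 1.7 2.2 4.7
   vertex 5.5 1.3 3.3
  endloop
 endfacet
 facet normal 0.270 -0.324 0.907
  outer loop
   vertex 2.5 3.0 4.8
   vertex 5.5 1.3 3.3
   vertex 5.4 5.7 4.9
  endloop
 endfacet
 facet normal -0.600 0.524 0.605
  outer loop
   vertex 2.5 3.0 4.8
   vertex 0.3 3.6 2.1
   vertex 1.7 2.2 4.7
  endloop
 endfacet
 facet normal -0.562 0.582 0.587
  outer loop
   vertex 2.5 3.0 4.8
   vertex 5.4 5.7 4.9
   vertex 0.3 3.6 2.1
  endloop
 endfacet
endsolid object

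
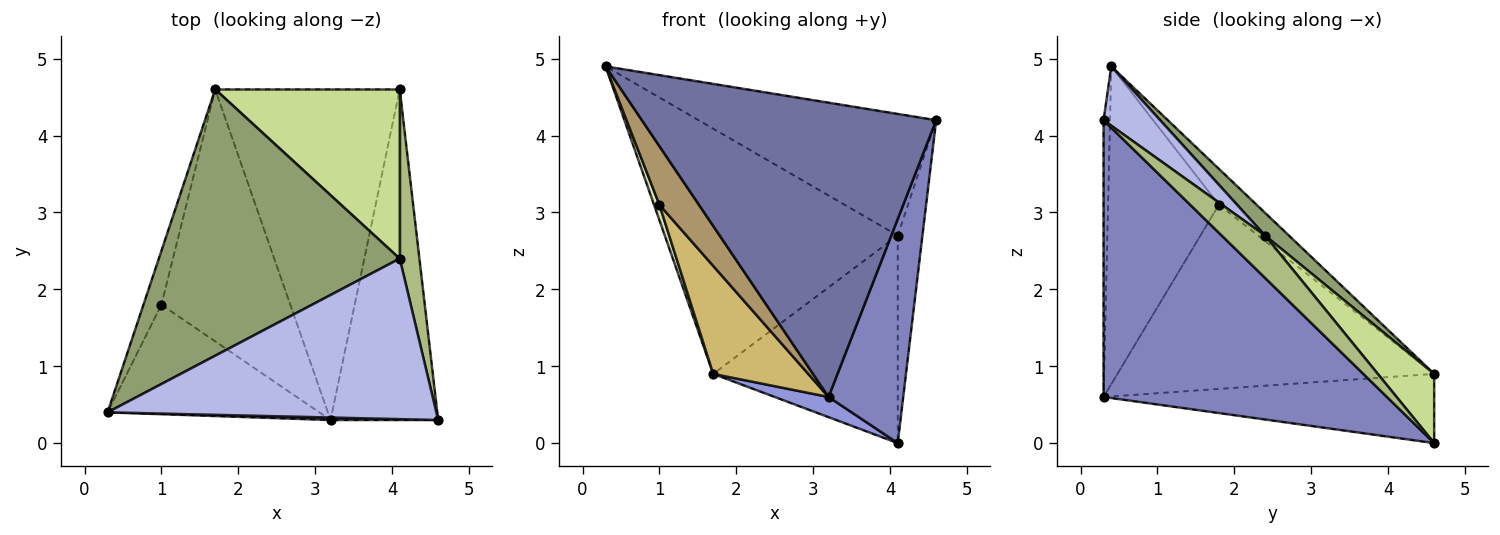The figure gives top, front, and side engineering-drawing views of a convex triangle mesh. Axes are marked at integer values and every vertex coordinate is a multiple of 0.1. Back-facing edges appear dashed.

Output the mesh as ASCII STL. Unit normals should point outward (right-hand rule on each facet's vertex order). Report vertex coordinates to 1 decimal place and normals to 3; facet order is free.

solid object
 facet normal -0.022 -1.000 0.009
  outer loop
   vertex 3.2 0.3 0.6
   vertex 4.6 0.3 4.2
   vertex 0.3 0.4 4.9
  endloop
 endfacet
 facet normal 0.905 -0.239 -0.352
  outer loop
   vertex 3.2 0.3 0.6
   vertex 4.1 4.6 0.0
   vertex 4.6 0.3 4.2
  endloop
 endfacet
 facet normal -0.351 -0.057 -0.935
  outer loop
   vertex 3.2 0.3 0.6
   vertex 1.7 4.6 0.9
   vertex 4.1 4.6 0.0
  endloop
 endfacet
 facet normal 0.142 0.598 0.789
  outer loop
   vertex 4.1 2.4 2.7
   vertex 0.3 0.4 4.9
   vertex 4.6 0.3 4.2
  endloop
 endfacet
 facet normal 0.069 0.676 0.734
  outer loop
   vertex 4.1 2.4 2.7
   vertex 1.7 4.6 0.9
   vertex 0.3 0.4 4.9
  endloop
 endfacet
 facet normal 0.806 0.459 0.374
  outer loop
   vertex 4.1 2.4 2.7
   vertex 4.6 0.3 4.2
   vertex 4.1 4.6 0.0
  endloop
 endfacet
 facet normal 0.230 0.754 0.615
  outer loop
   vertex 4.1 2.4 2.7
   vertex 4.1 4.6 0.0
   vertex 1.7 4.6 0.9
  endloop
 endfacet
 facet normal -0.887 -0.127 -0.444
  outer loop
   vertex 1.0 1.8 3.1
   vertex 0.3 0.4 4.9
   vertex 1.7 4.6 0.9
  endloop
 endfacet
 facet normal -0.798 -0.284 -0.531
  outer loop
   vertex 1.0 1.8 3.1
   vertex 3.2 0.3 0.6
   vertex 0.3 0.4 4.9
  endloop
 endfacet
 facet normal -0.796 -0.239 -0.557
  outer loop
   vertex 1.0 1.8 3.1
   vertex 1.7 4.6 0.9
   vertex 3.2 0.3 0.6
  endloop
 endfacet
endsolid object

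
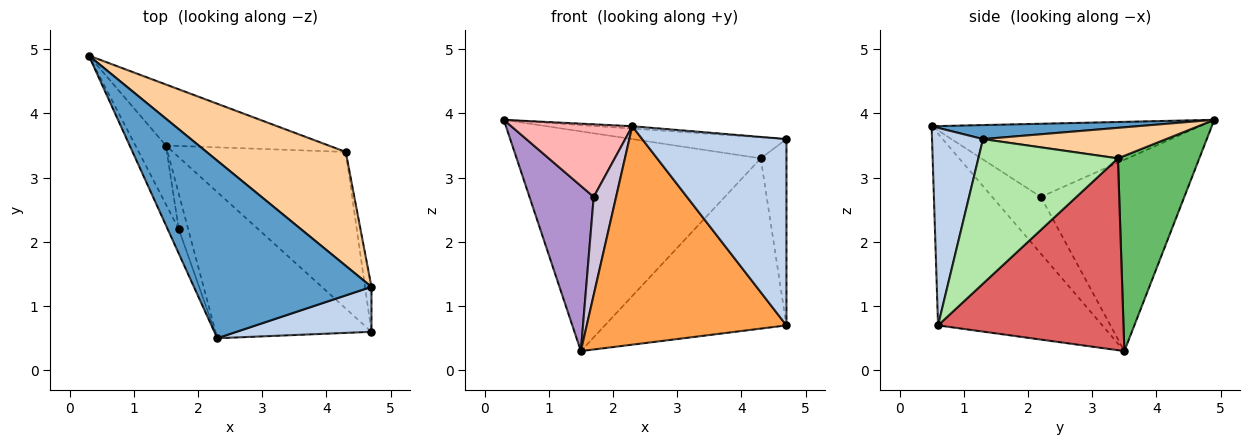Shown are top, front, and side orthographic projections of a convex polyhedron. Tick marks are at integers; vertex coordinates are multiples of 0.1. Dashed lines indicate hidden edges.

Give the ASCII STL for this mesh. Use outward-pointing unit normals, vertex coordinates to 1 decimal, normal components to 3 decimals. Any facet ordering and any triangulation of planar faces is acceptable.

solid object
 facet normal 0.079 0.013 0.997
  outer loop
   vertex 2.3 0.5 3.8
   vertex 4.7 1.3 3.6
   vertex 0.3 4.9 3.9
  endloop
 endfacet
 facet normal 0.325 -0.919 0.222
  outer loop
   vertex 4.7 0.6 0.7
   vertex 4.7 1.3 3.6
   vertex 2.3 0.5 3.8
  endloop
 endfacet
 facet normal -0.564 -0.686 -0.459
  outer loop
   vertex 4.7 0.6 0.7
   vertex 2.3 0.5 3.8
   vertex 1.5 3.5 0.3
  endloop
 endfacet
 facet normal 0.211 0.177 0.961
  outer loop
   vertex 4.3 3.4 3.3
   vertex 0.3 4.9 3.9
   vertex 4.7 1.3 3.6
  endloop
 endfacet
 facet normal 0.306 0.917 -0.255
  outer loop
   vertex 4.3 3.4 3.3
   vertex 1.5 3.5 0.3
   vertex 0.3 4.9 3.9
  endloop
 endfacet
 facet normal 0.983 0.181 -0.044
  outer loop
   vertex 4.3 3.4 3.3
   vertex 4.7 1.3 3.6
   vertex 4.7 0.6 0.7
  endloop
 endfacet
 facet normal 0.601 0.588 -0.541
  outer loop
   vertex 4.3 3.4 3.3
   vertex 4.7 0.6 0.7
   vertex 1.5 3.5 0.3
  endloop
 endfacet
 facet normal -0.903 -0.407 -0.137
  outer loop
   vertex 1.7 2.2 2.7
   vertex 2.3 0.5 3.8
   vertex 0.3 4.9 3.9
  endloop
 endfacet
 facet normal -0.903 -0.404 -0.144
  outer loop
   vertex 1.7 2.2 2.7
   vertex 0.3 4.9 3.9
   vertex 1.5 3.5 0.3
  endloop
 endfacet
 facet normal -0.898 -0.414 -0.149
  outer loop
   vertex 1.7 2.2 2.7
   vertex 1.5 3.5 0.3
   vertex 2.3 0.5 3.8
  endloop
 endfacet
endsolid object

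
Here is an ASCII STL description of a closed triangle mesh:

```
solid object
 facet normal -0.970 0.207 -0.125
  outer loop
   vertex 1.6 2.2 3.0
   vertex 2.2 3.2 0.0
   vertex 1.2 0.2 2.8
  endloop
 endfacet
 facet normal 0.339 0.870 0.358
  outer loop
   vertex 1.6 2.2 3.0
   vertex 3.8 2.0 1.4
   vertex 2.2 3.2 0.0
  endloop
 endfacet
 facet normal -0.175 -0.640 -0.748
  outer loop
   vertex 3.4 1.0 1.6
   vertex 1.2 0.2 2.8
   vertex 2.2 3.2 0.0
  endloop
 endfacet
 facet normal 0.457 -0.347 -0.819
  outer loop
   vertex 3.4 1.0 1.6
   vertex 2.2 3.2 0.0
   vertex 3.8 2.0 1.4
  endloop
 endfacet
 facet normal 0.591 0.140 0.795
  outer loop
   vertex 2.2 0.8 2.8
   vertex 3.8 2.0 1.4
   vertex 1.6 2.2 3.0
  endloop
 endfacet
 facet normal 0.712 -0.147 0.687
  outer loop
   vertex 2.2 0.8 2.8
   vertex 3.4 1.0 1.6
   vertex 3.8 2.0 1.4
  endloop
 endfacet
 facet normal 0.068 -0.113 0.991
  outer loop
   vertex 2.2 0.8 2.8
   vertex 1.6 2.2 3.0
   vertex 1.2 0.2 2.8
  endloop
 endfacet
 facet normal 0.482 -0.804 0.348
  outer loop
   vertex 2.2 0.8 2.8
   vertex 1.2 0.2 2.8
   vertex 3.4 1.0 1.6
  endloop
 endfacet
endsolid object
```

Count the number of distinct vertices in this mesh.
6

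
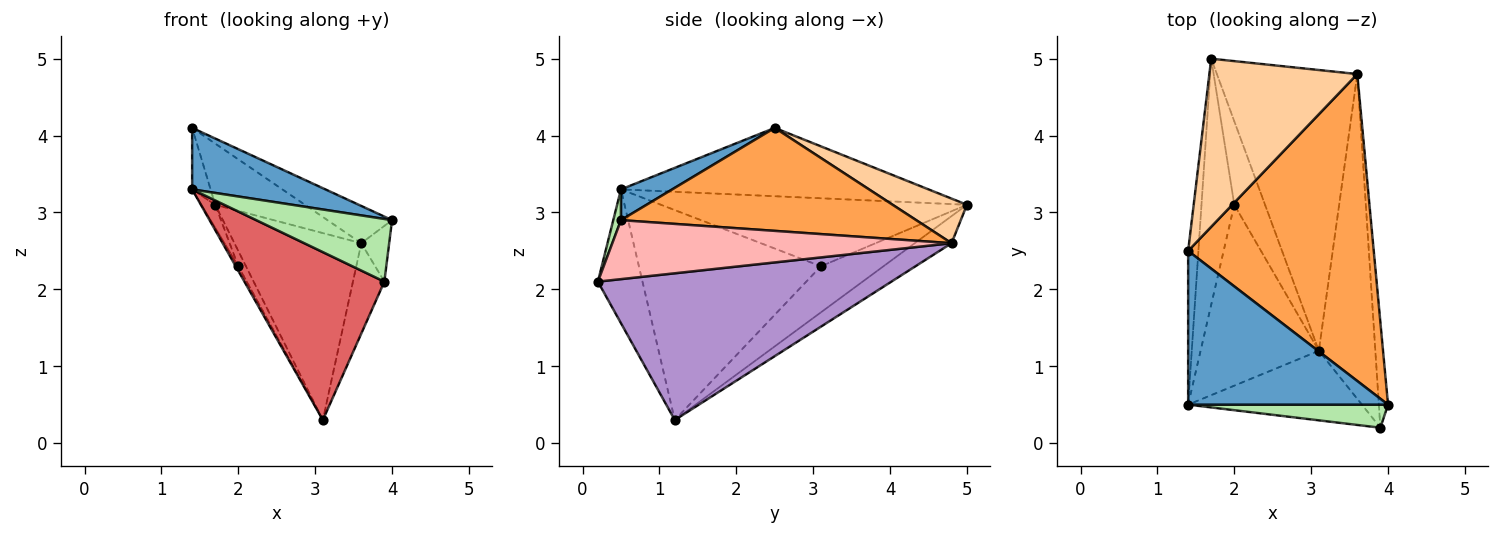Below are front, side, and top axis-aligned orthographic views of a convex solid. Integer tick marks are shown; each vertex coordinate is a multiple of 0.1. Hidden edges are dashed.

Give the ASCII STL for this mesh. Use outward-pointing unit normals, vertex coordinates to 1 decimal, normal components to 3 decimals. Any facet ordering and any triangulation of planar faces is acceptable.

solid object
 facet normal 0.141 -0.368 0.919
  outer loop
   vertex 1.4 0.5 3.3
   vertex 4.0 0.5 2.9
   vertex 1.4 2.5 4.1
  endloop
 endfacet
 facet normal -0.987 0.059 -0.148
  outer loop
   vertex 1.4 0.5 3.3
   vertex 1.4 2.5 4.1
   vertex 1.7 5.0 3.1
  endloop
 endfacet
 facet normal 0.483 0.106 0.870
  outer loop
   vertex 3.6 4.8 2.6
   vertex 1.4 2.5 4.1
   vertex 4.0 0.5 2.9
  endloop
 endfacet
 facet normal 0.273 0.329 0.904
  outer loop
   vertex 3.6 4.8 2.6
   vertex 1.7 5.0 3.1
   vertex 1.4 2.5 4.1
  endloop
 endfacet
 facet normal -0.159 0.547 -0.822
  outer loop
   vertex 3.6 4.8 2.6
   vertex 3.1 1.2 0.3
   vertex 1.7 5.0 3.1
  endloop
 endfacet
 facet normal 0.053 -0.937 0.345
  outer loop
   vertex 3.9 0.2 2.1
   vertex 4.0 0.5 2.9
   vertex 1.4 0.5 3.3
  endloop
 endfacet
 facet normal -0.282 -0.886 -0.367
  outer loop
   vertex 3.9 0.2 2.1
   vertex 1.4 0.5 3.3
   vertex 3.1 1.2 0.3
  endloop
 endfacet
 facet normal 0.985 0.081 -0.153
  outer loop
   vertex 3.9 0.2 2.1
   vertex 3.6 4.8 2.6
   vertex 4.0 0.5 2.9
  endloop
 endfacet
 facet normal 0.929 0.099 -0.357
  outer loop
   vertex 3.9 0.2 2.1
   vertex 3.1 1.2 0.3
   vertex 3.6 4.8 2.6
  endloop
 endfacet
 facet normal -0.828 0.102 -0.552
  outer loop
   vertex 2.0 3.1 2.3
   vertex 1.7 5.0 3.1
   vertex 3.1 1.2 0.3
  endloop
 endfacet
 facet normal -0.900 0.041 -0.434
  outer loop
   vertex 2.0 3.1 2.3
   vertex 1.4 0.5 3.3
   vertex 1.7 5.0 3.1
  endloop
 endfacet
 facet normal -0.871 0.012 -0.491
  outer loop
   vertex 2.0 3.1 2.3
   vertex 3.1 1.2 0.3
   vertex 1.4 0.5 3.3
  endloop
 endfacet
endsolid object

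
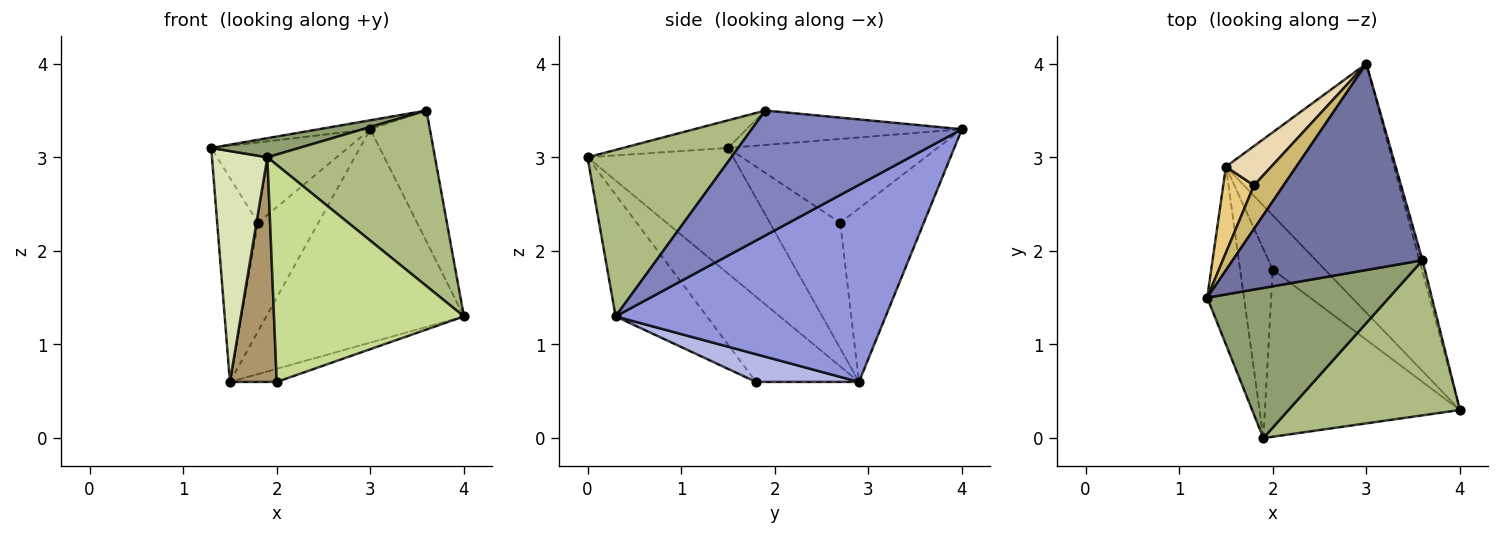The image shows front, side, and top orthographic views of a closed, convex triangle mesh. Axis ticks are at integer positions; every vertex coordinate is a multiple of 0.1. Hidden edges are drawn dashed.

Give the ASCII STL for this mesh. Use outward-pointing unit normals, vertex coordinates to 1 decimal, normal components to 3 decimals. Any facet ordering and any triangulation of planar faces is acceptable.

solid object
 facet normal -0.178 0.043 0.983
  outer loop
   vertex 3.6 1.9 3.5
   vertex 3.0 4.0 3.3
   vertex 1.3 1.5 3.1
  endloop
 endfacet
 facet normal 0.962 0.273 -0.023
  outer loop
   vertex 3.6 1.9 3.5
   vertex 4.0 0.3 1.3
   vertex 3.0 4.0 3.3
  endloop
 endfacet
 facet normal 0.665 0.486 -0.567
  outer loop
   vertex 1.5 2.9 0.6
   vertex 3.0 4.0 3.3
   vertex 4.0 0.3 1.3
  endloop
 endfacet
 facet normal 0.459 0.208 -0.864
  outer loop
   vertex 1.5 2.9 0.6
   vertex 4.0 0.3 1.3
   vertex 2.0 1.8 0.6
  endloop
 endfacet
 facet normal -0.149 -0.125 0.981
  outer loop
   vertex 1.9 0.0 3.0
   vertex 3.6 1.9 3.5
   vertex 1.3 1.5 3.1
  endloop
 endfacet
 facet normal 0.541 -0.630 0.557
  outer loop
   vertex 1.9 0.0 3.0
   vertex 4.0 0.3 1.3
   vertex 3.6 1.9 3.5
  endloop
 endfacet
 facet normal -0.356 -0.740 -0.570
  outer loop
   vertex 1.9 0.0 3.0
   vertex 2.0 1.8 0.6
   vertex 4.0 0.3 1.3
  endloop
 endfacet
 facet normal -0.901 -0.343 -0.264
  outer loop
   vertex 1.9 0.0 3.0
   vertex 1.3 1.5 3.1
   vertex 1.5 2.9 0.6
  endloop
 endfacet
 facet normal -0.860 -0.391 -0.329
  outer loop
   vertex 1.9 0.0 3.0
   vertex 1.5 2.9 0.6
   vertex 2.0 1.8 0.6
  endloop
 endfacet
 facet normal -0.803 0.524 0.283
  outer loop
   vertex 1.8 2.7 2.3
   vertex 1.3 1.5 3.1
   vertex 3.0 4.0 3.3
  endloop
 endfacet
 facet normal -0.846 0.491 0.207
  outer loop
   vertex 1.8 2.7 2.3
   vertex 1.5 2.9 0.6
   vertex 1.3 1.5 3.1
  endloop
 endfacet
 facet normal -0.793 0.573 0.207
  outer loop
   vertex 1.8 2.7 2.3
   vertex 3.0 4.0 3.3
   vertex 1.5 2.9 0.6
  endloop
 endfacet
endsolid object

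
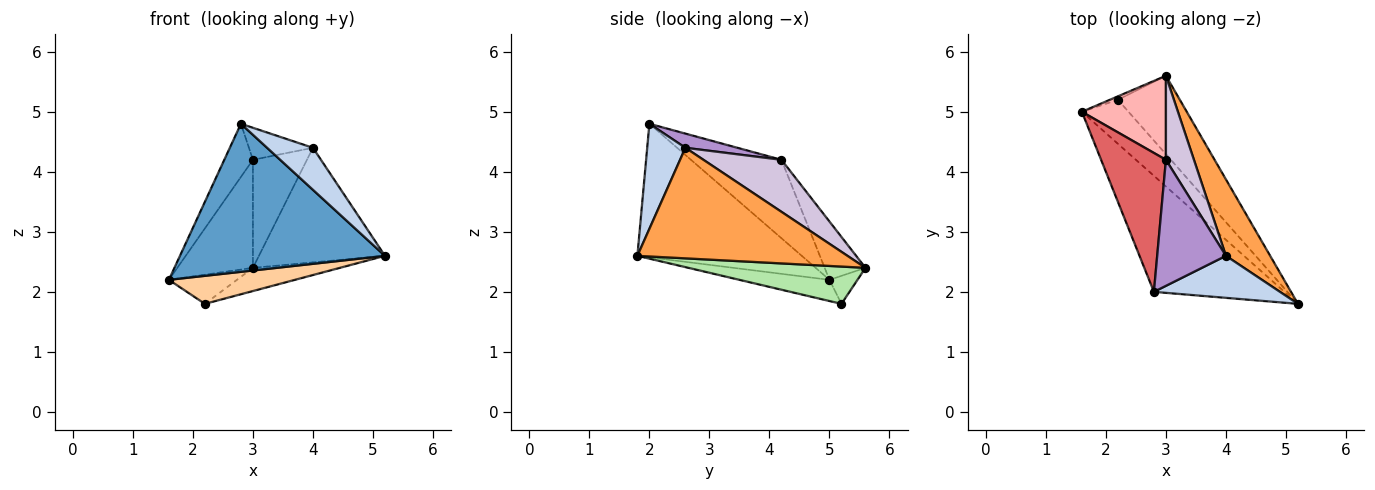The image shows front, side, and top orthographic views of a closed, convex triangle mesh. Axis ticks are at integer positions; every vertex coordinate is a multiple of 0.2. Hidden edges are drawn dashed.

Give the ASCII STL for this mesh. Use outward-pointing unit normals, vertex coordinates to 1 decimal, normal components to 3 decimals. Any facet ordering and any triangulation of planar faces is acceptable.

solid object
 facet normal -0.534 -0.666 -0.522
  outer loop
   vertex 2.8 2.0 4.8
   vertex 1.6 5.0 2.2
   vertex 5.2 1.8 2.6
  endloop
 endfacet
 facet normal 0.508 -0.609 0.609
  outer loop
   vertex 4.0 2.6 4.4
   vertex 2.8 2.0 4.8
   vertex 5.2 1.8 2.6
  endloop
 endfacet
 facet normal 0.811 0.487 0.324
  outer loop
   vertex 4.0 2.6 4.4
   vertex 5.2 1.8 2.6
   vertex 3.0 5.6 2.4
  endloop
 endfacet
 facet normal -0.358 -0.501 -0.788
  outer loop
   vertex 2.2 5.2 1.8
   vertex 5.2 1.8 2.6
   vertex 1.6 5.0 2.2
  endloop
 endfacet
 facet normal -0.379 0.919 -0.108
  outer loop
   vertex 2.2 5.2 1.8
   vertex 1.6 5.0 2.2
   vertex 3.0 5.6 2.4
  endloop
 endfacet
 facet normal 0.500 0.246 -0.830
  outer loop
   vertex 2.2 5.2 1.8
   vertex 3.0 5.6 2.4
   vertex 5.2 1.8 2.6
  endloop
 endfacet
 facet normal -0.749 0.237 0.619
  outer loop
   vertex 3.0 4.2 4.2
   vertex 1.6 5.0 2.2
   vertex 2.8 2.0 4.8
  endloop
 endfacet
 facet normal -0.392 0.726 0.565
  outer loop
   vertex 3.0 4.2 4.2
   vertex 3.0 5.6 2.4
   vertex 1.6 5.0 2.2
  endloop
 endfacet
 facet normal 0.196 0.241 0.950
  outer loop
   vertex 3.0 4.2 4.2
   vertex 2.8 2.0 4.8
   vertex 4.0 2.6 4.4
  endloop
 endfacet
 facet normal 0.752 0.520 0.405
  outer loop
   vertex 3.0 4.2 4.2
   vertex 4.0 2.6 4.4
   vertex 3.0 5.6 2.4
  endloop
 endfacet
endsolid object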